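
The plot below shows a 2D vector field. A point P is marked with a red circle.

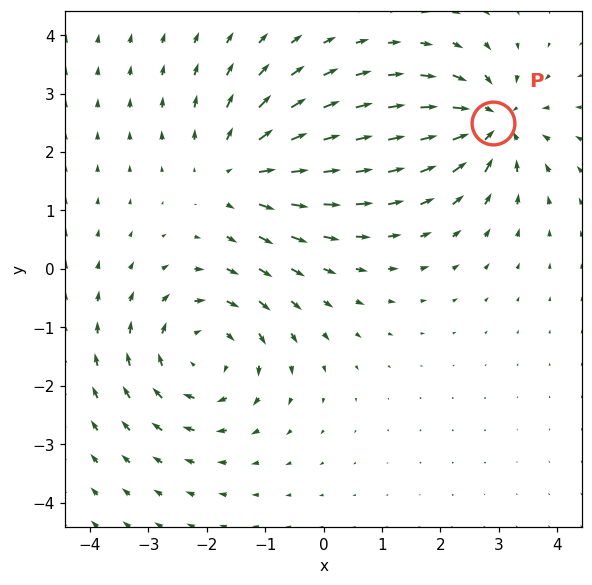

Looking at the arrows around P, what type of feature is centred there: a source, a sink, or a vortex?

sink

At P (2.9, 2.5) the arrows converge inward. Divergence about -6, curl ≈0 — negative divergence with near-zero curl is a sink.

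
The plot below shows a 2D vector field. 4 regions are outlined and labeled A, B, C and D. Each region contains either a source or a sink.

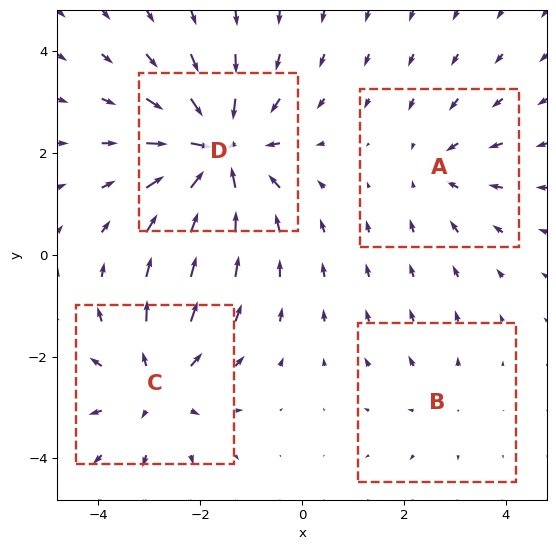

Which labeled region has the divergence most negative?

D

Divergence at each region's feature centre — A: about -3, B: about +2, C: about +4, D: about -6. Region D is most negative.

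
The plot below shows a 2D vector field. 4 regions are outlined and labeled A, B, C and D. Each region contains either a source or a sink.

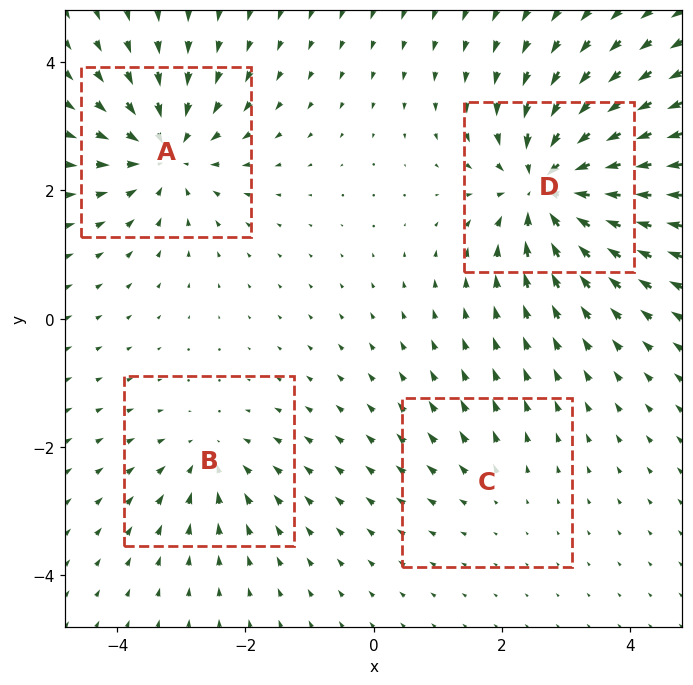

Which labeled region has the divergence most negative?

Divergence at each region's feature centre — A: about -6, B: about -4, C: about +2, D: about -8. Region D is most negative.

D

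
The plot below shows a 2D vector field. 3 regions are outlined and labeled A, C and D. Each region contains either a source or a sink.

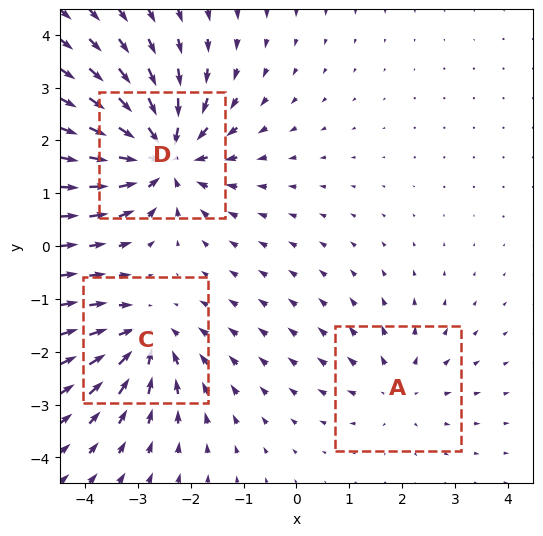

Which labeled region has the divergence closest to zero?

A

Divergence at each region's feature centre — A: about +2, C: about -4, D: about -6. Region A is closest to zero.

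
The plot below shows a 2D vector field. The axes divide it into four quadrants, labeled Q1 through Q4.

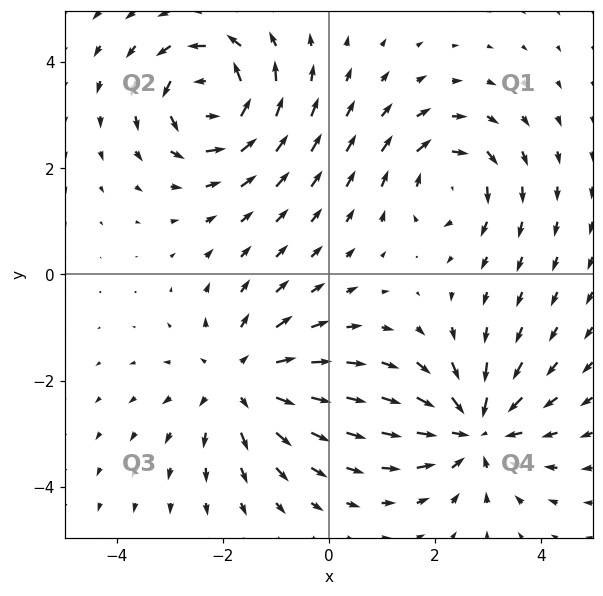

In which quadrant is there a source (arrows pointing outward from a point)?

Q3

The source sits at approximately (-1.7, -2.0), which lies in quadrant Q3. The divergence there is about +4, positive as expected for a source.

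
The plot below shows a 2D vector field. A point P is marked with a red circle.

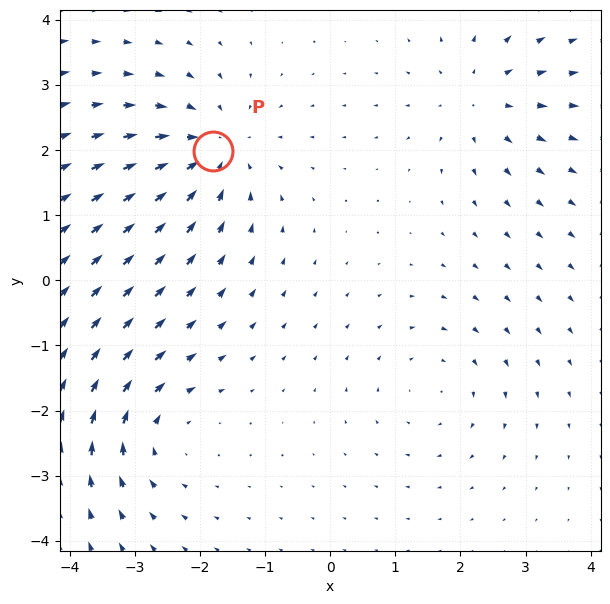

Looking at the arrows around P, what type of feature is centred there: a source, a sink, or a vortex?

At P (-1.8, 2.0) the arrows converge inward. Divergence about -5, curl ≈0 — negative divergence with near-zero curl is a sink.

sink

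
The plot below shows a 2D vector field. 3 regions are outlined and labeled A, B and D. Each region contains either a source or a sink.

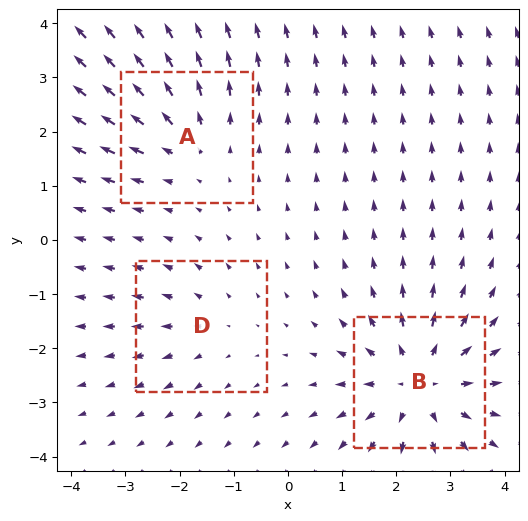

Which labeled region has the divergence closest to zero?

Divergence at each region's feature centre — A: about +3, B: about +5, D: about +2. Region D is closest to zero.

D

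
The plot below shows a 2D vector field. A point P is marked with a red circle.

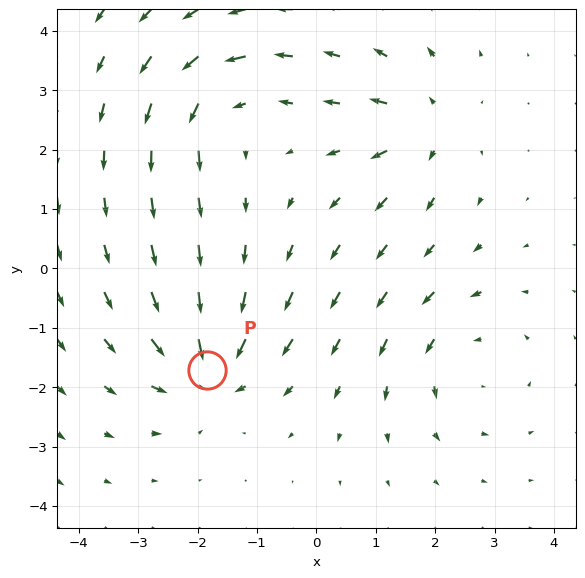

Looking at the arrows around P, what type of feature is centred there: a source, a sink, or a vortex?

At P (-1.8, -1.7) the arrows converge inward. Divergence about -6, curl ≈0 — negative divergence with near-zero curl is a sink.

sink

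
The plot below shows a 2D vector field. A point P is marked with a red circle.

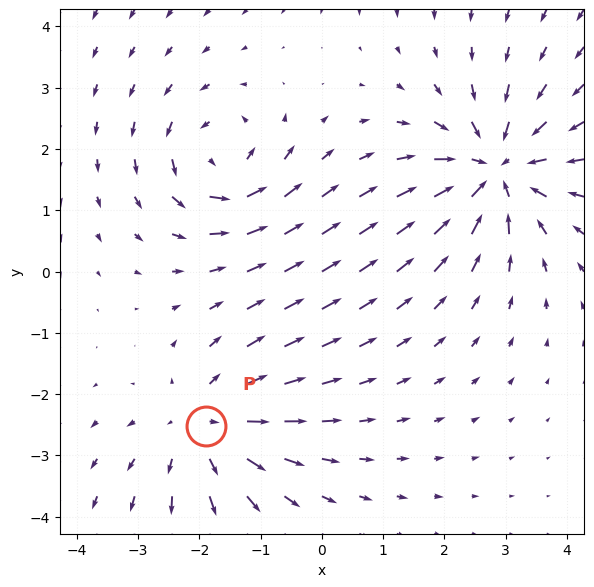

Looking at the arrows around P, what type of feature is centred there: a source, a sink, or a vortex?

At P (-1.9, -2.5) the arrows spread outward. Divergence about +4, curl ≈0 — positive divergence with near-zero curl is a source.

source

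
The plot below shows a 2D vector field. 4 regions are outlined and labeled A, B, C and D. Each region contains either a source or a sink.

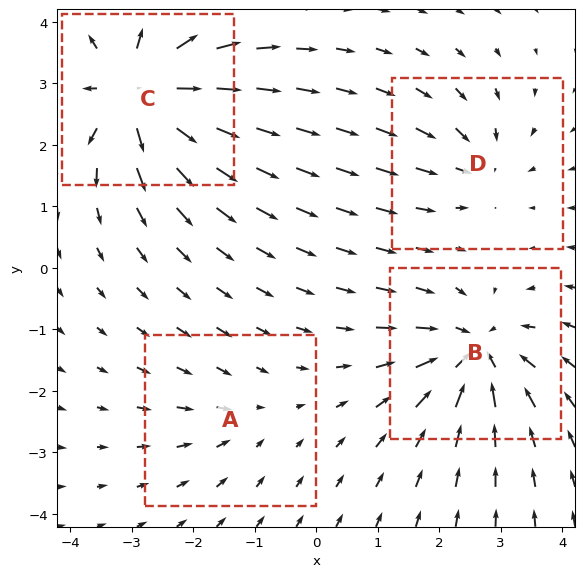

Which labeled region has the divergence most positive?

Divergence at each region's feature centre — A: about -2, B: about -6, C: about +8, D: about -4. Region C is most positive.

C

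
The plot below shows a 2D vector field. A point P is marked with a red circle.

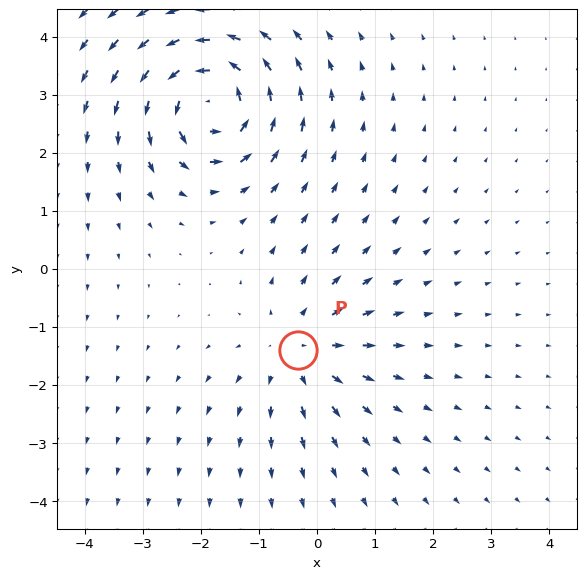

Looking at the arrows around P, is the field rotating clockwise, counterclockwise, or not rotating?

Near P at (-0.3, -1.4) the arrows show no circulation. The curl there is ≈0.

not rotating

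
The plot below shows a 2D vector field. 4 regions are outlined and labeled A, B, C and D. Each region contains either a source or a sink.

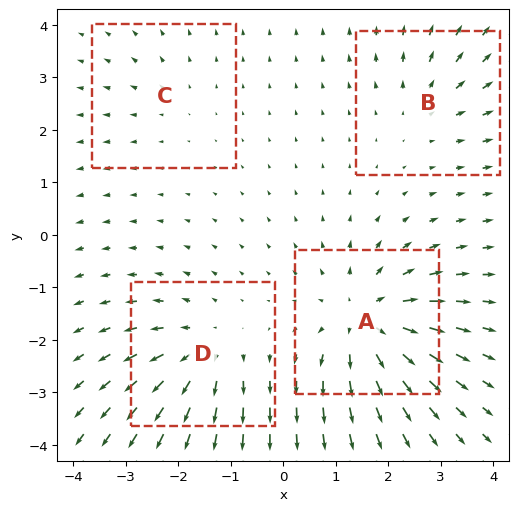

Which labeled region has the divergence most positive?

Divergence at each region's feature centre — A: about +7, B: about +3, C: about +2, D: about +5. Region A is most positive.

A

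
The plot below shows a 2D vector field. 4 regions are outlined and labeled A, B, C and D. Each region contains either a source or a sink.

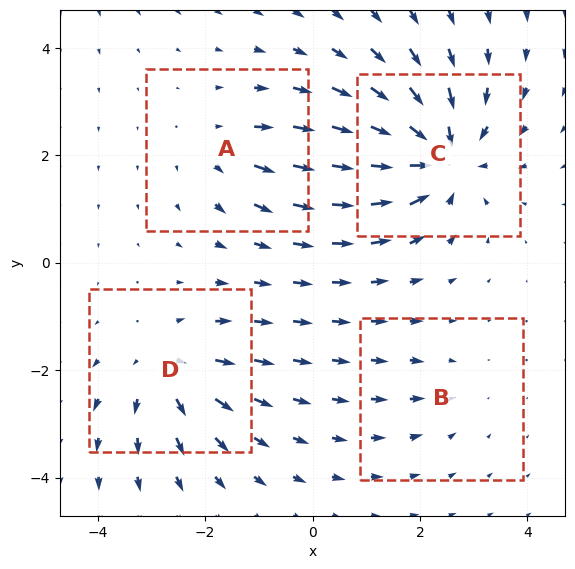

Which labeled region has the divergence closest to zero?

Divergence at each region's feature centre — A: about +3, B: about -2, C: about -8, D: about +5. Region B is closest to zero.

B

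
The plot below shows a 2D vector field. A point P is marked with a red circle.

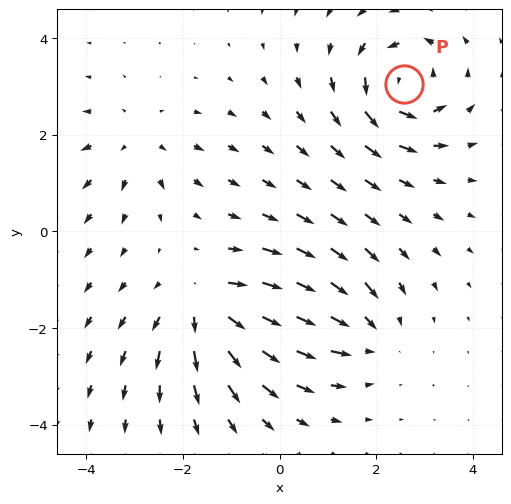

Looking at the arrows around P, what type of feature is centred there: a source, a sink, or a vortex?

vortex

At P (2.6, 3.1) the arrows circulate counterclockwise. Divergence ≈0, curl about +6 — near-zero divergence with nonzero curl is a vortex.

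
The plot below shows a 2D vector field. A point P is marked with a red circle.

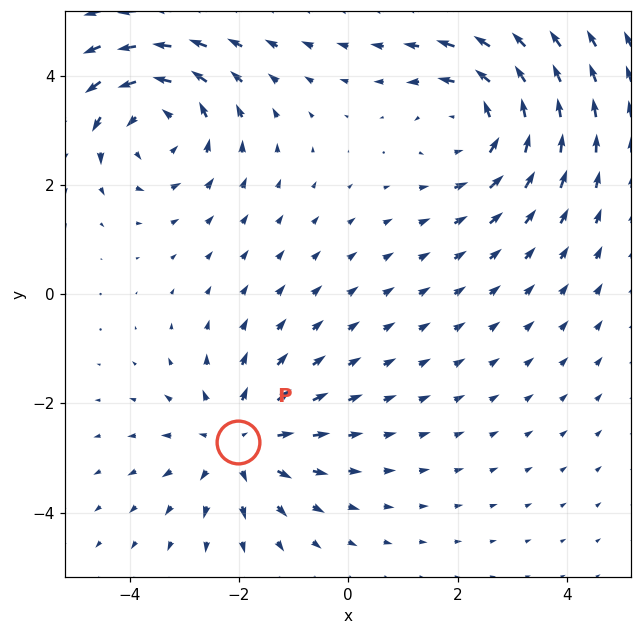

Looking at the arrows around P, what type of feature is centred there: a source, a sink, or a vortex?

source

At P (-2.0, -2.7) the arrows spread outward. Divergence about +3, curl ≈0 — positive divergence with near-zero curl is a source.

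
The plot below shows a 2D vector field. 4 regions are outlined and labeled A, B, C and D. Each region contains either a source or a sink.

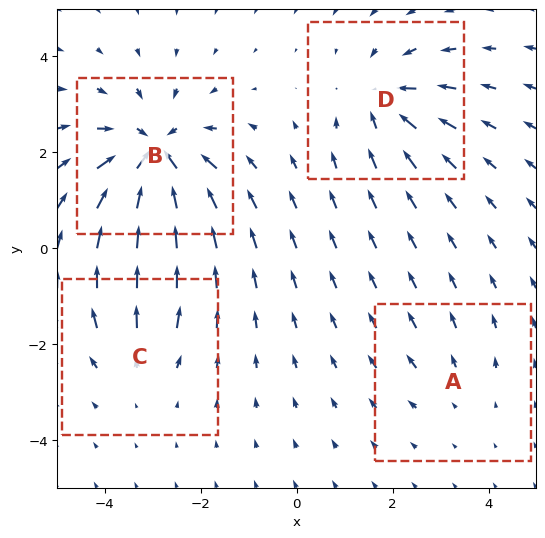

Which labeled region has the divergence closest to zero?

Divergence at each region's feature centre — A: about +2, B: about -7, C: about +3, D: about -5. Region A is closest to zero.

A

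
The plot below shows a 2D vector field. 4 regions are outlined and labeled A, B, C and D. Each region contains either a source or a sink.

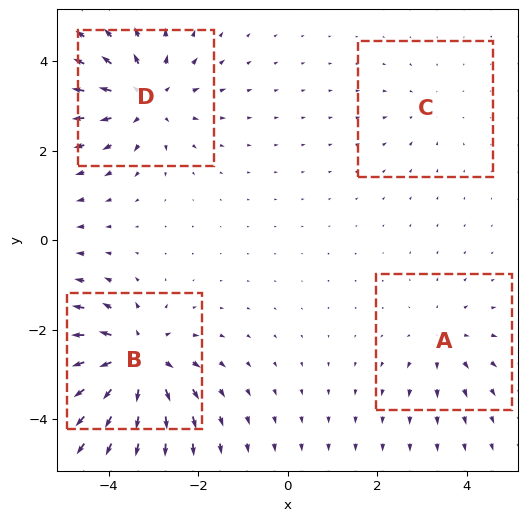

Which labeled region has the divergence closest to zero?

Divergence at each region's feature centre — A: about +3, B: about +7, C: about -2, D: about +5. Region C is closest to zero.

C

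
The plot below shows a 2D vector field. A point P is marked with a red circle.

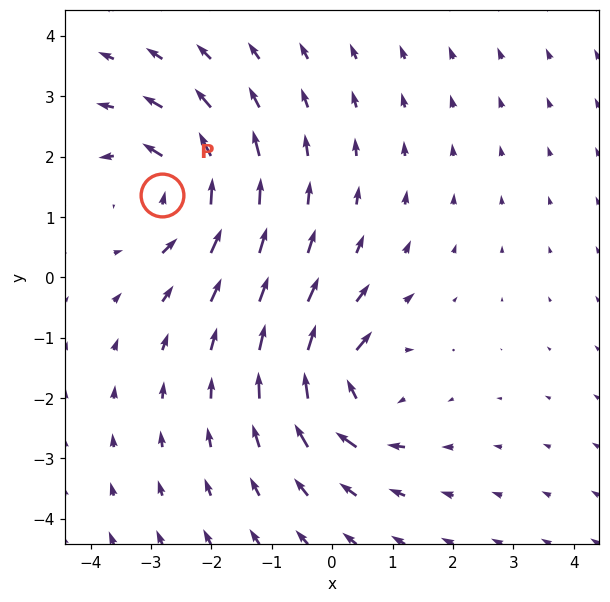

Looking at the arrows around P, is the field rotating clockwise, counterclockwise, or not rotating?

counterclockwise

Near P at (-2.8, 1.4) the arrows circulate counterclockwise. The curl (z-component) there is about +4; positive curl means counterclockwise rotation.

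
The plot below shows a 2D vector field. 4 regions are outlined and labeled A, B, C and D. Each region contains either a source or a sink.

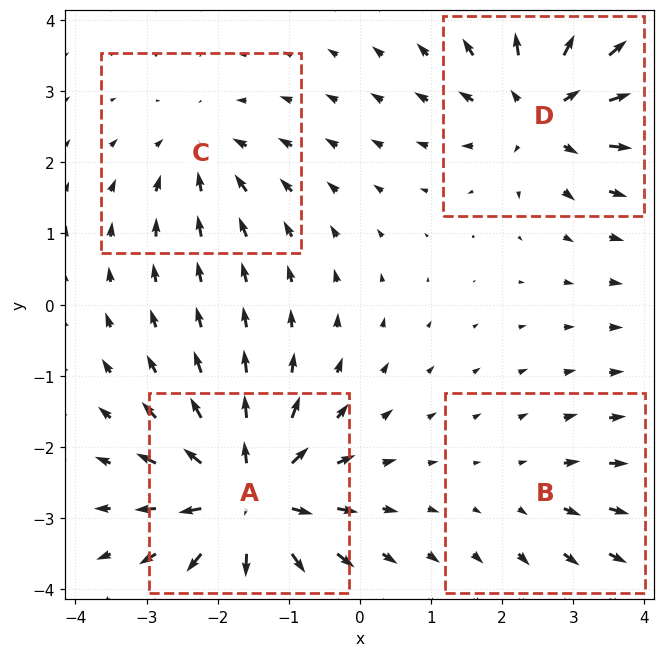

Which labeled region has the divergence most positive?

Divergence at each region's feature centre — A: about +8, B: about +2, C: about -4, D: about +6. Region A is most positive.

A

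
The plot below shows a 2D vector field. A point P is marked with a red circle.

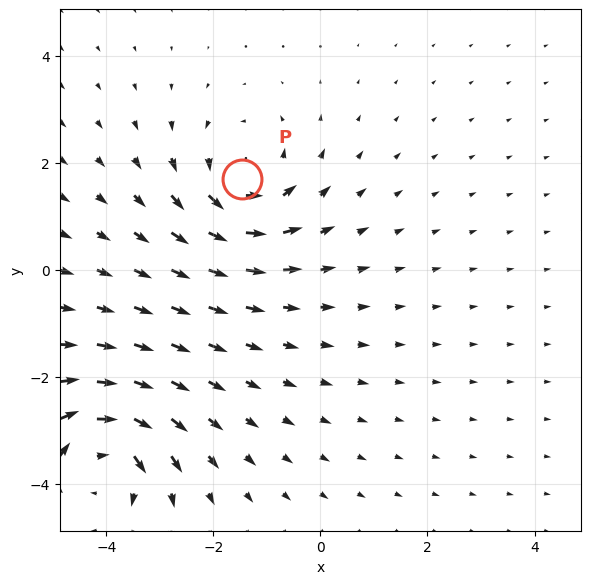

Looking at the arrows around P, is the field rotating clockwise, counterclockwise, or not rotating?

counterclockwise

Near P at (-1.5, 1.7) the arrows circulate counterclockwise. The curl (z-component) there is about +3; positive curl means counterclockwise rotation.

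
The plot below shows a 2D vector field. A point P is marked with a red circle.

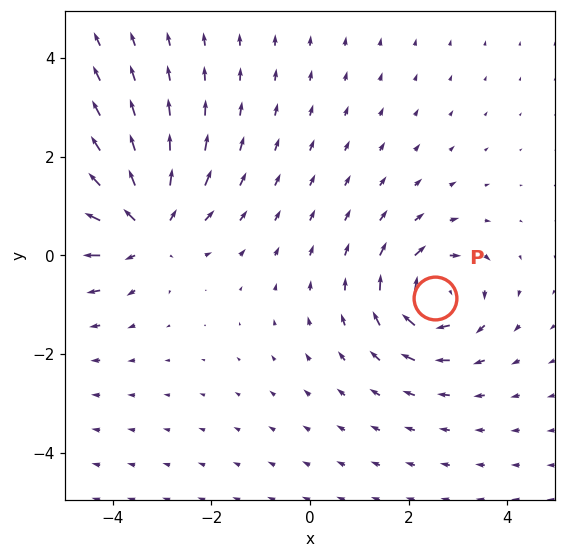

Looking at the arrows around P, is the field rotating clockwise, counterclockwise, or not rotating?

clockwise

Near P at (2.5, -0.9) the arrows circulate clockwise. The curl (z-component) there is about -4; negative curl means clockwise rotation.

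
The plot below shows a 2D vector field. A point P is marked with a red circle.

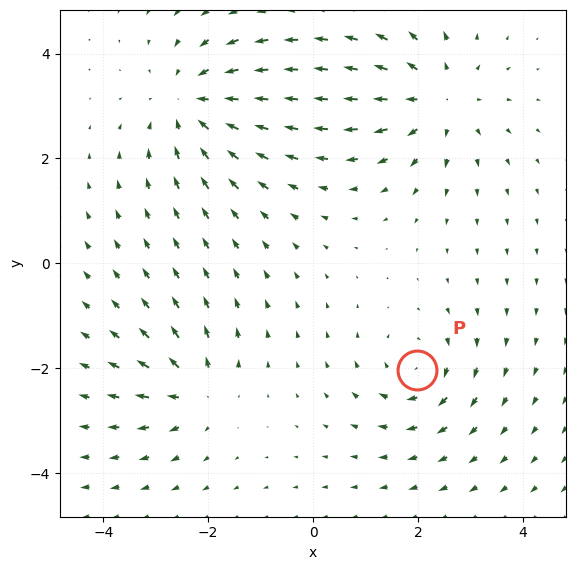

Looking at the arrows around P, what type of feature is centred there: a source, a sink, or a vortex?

At P (2.0, -2.0) the arrows circulate clockwise. Divergence ≈0, curl about -4 — near-zero divergence with nonzero curl is a vortex.

vortex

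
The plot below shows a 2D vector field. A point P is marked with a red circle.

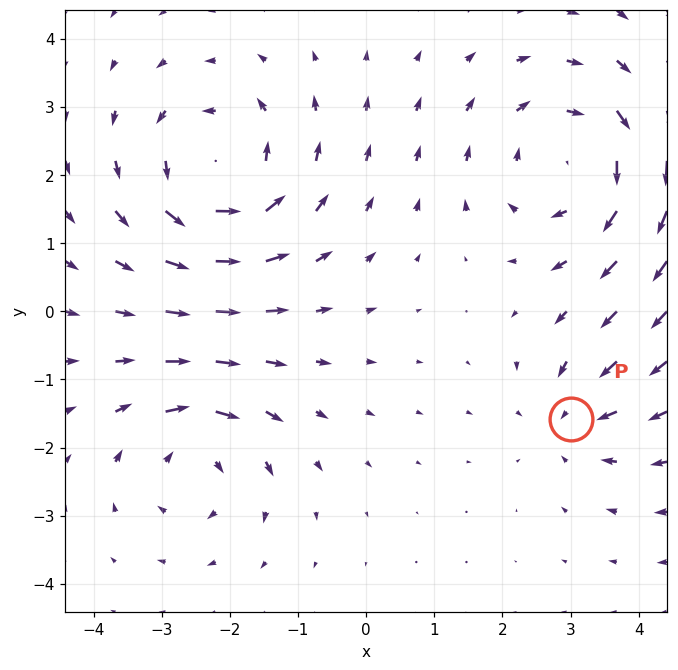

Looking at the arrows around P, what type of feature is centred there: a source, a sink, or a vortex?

sink

At P (3.0, -1.6) the arrows converge inward. Divergence about -3, curl ≈0 — negative divergence with near-zero curl is a sink.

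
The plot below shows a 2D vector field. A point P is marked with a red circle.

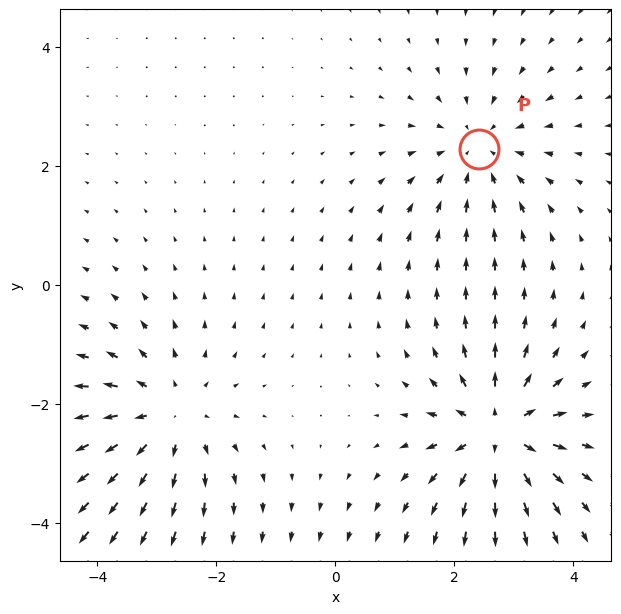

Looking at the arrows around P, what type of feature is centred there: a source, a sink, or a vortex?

At P (2.4, 2.3) the arrows converge inward. Divergence about -4, curl ≈0 — negative divergence with near-zero curl is a sink.

sink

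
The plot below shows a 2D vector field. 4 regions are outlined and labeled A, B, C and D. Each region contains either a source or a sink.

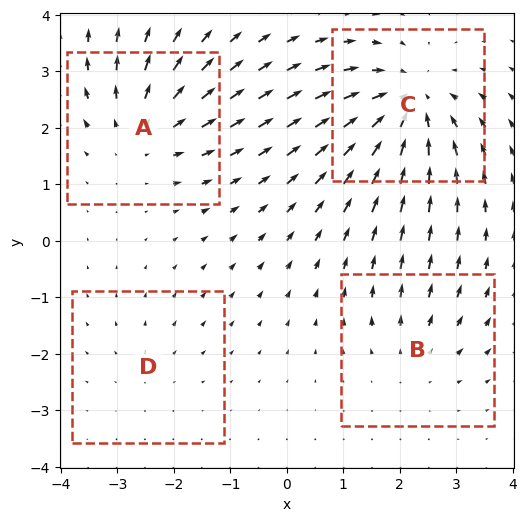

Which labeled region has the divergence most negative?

Divergence at each region's feature centre — A: about +5, B: about +3, C: about -7, D: about +2. Region C is most negative.

C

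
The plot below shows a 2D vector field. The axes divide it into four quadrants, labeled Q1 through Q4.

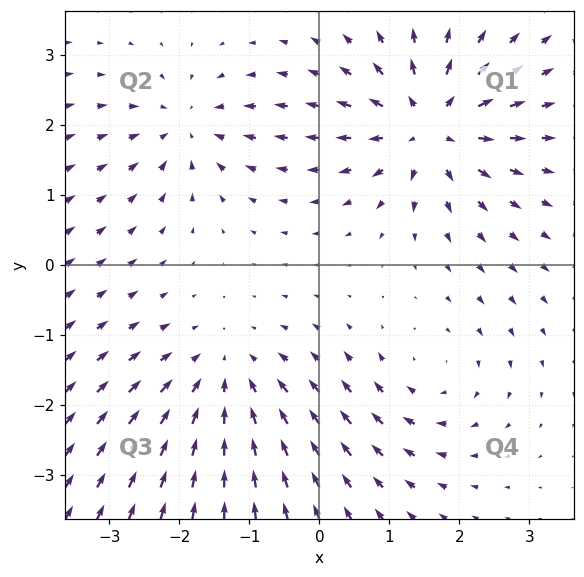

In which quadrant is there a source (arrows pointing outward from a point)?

Q1

The source sits at approximately (1.6, 2.0), which lies in quadrant Q1. The divergence there is about +7, positive as expected for a source.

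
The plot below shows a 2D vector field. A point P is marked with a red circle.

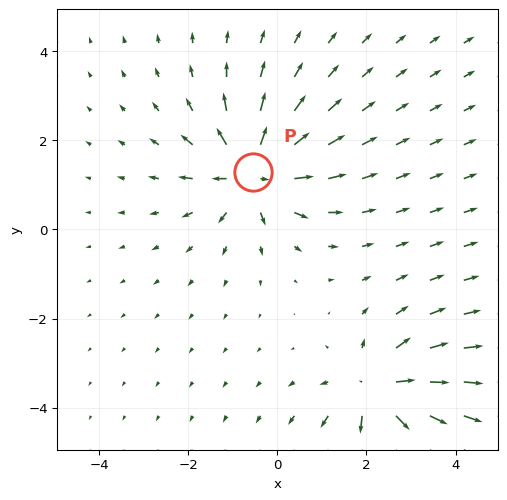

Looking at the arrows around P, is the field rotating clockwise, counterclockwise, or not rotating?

not rotating

Near P at (-0.5, 1.3) the arrows show no circulation. The curl there is ≈0.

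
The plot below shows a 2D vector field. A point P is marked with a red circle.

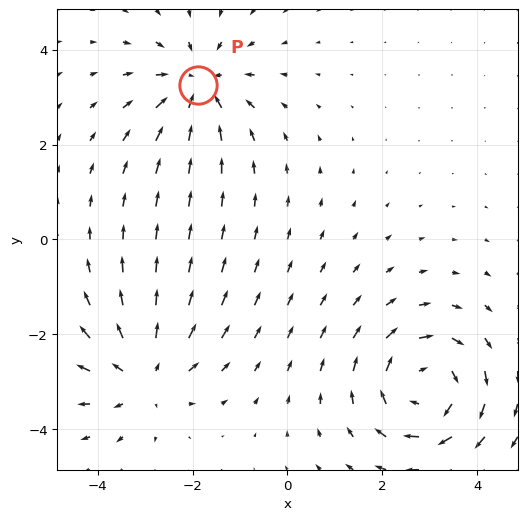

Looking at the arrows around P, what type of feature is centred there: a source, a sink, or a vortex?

At P (-1.9, 3.3) the arrows converge inward. Divergence about -4, curl ≈0 — negative divergence with near-zero curl is a sink.

sink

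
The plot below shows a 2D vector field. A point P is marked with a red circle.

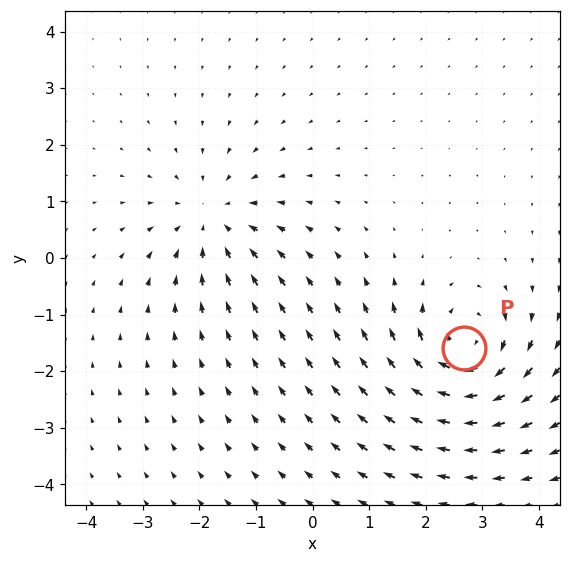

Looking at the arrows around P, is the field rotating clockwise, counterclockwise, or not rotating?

Near P at (2.7, -1.6) the arrows circulate clockwise. The curl (z-component) there is about -6; negative curl means clockwise rotation.

clockwise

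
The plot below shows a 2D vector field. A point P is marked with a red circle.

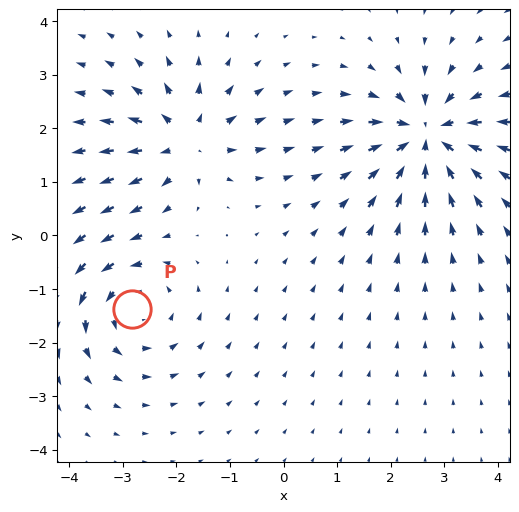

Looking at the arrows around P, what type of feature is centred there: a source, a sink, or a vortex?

At P (-2.8, -1.4) the arrows circulate counterclockwise. Divergence ≈0, curl about +4 — near-zero divergence with nonzero curl is a vortex.

vortex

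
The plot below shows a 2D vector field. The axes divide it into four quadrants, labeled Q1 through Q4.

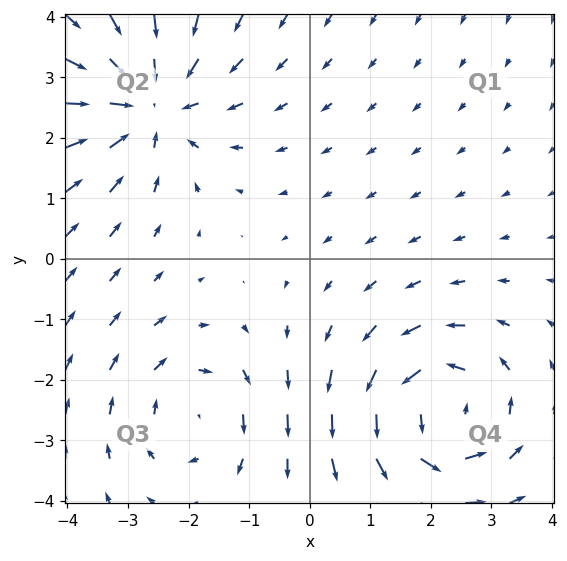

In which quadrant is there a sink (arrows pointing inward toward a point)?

The sink sits at approximately (-2.7, 2.6), which lies in quadrant Q2. The divergence there is about -4, negative as expected for a sink.

Q2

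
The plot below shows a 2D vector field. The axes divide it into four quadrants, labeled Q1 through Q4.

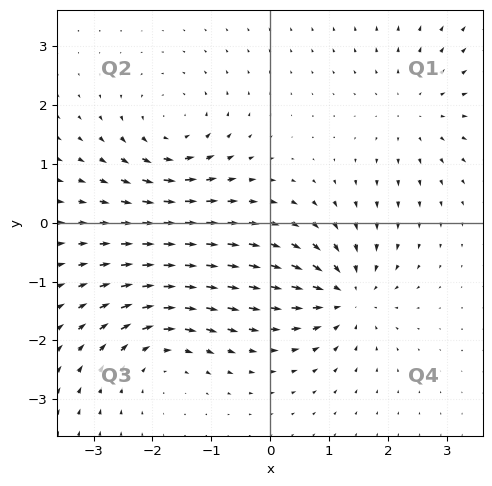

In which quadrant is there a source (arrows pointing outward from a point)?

The source sits at approximately (2.5, 1.9), which lies in quadrant Q1. The divergence there is about +4, positive as expected for a source.

Q1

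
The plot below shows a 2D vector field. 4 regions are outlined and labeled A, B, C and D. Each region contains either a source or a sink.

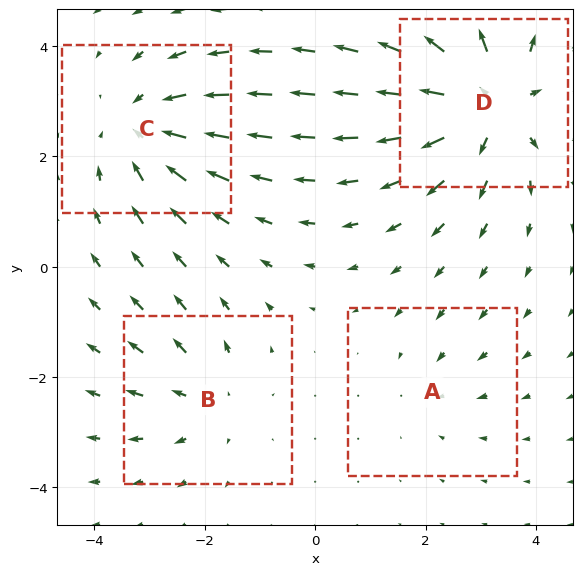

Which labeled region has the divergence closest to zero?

Divergence at each region's feature centre — A: about -2, B: about +3, C: about -4, D: about +6. Region A is closest to zero.

A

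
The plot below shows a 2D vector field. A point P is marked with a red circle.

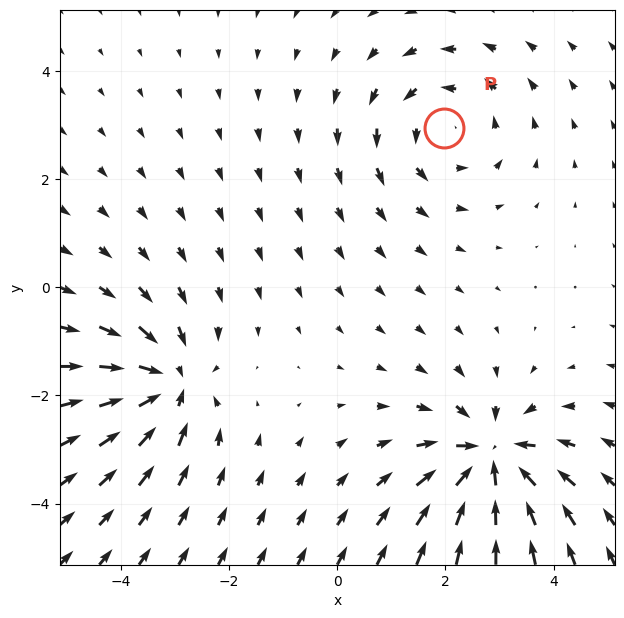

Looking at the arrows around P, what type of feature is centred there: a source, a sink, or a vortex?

At P (2.0, 2.9) the arrows circulate counterclockwise. Divergence ≈0, curl about +3 — near-zero divergence with nonzero curl is a vortex.

vortex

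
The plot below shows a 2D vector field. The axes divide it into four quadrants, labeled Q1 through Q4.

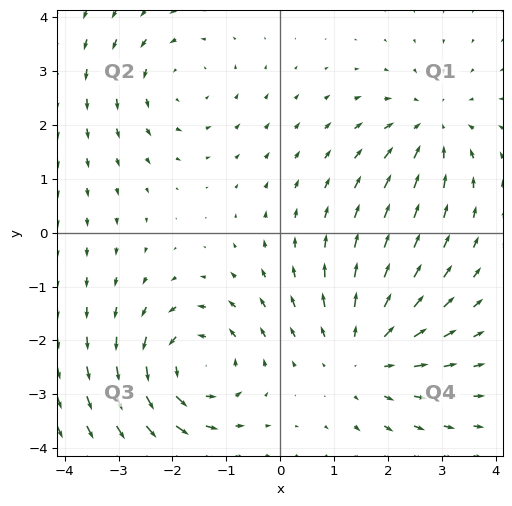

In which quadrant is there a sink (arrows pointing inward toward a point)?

The sink sits at approximately (2.8, 2.0), which lies in quadrant Q1. The divergence there is about -3, negative as expected for a sink.

Q1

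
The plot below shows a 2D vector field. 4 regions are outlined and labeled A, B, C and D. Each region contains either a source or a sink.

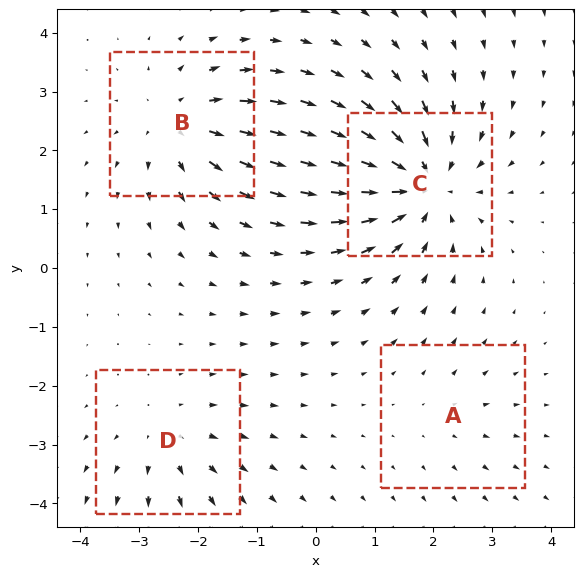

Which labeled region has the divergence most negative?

C

Divergence at each region's feature centre — A: about +2, B: about +5, C: about -7, D: about +3. Region C is most negative.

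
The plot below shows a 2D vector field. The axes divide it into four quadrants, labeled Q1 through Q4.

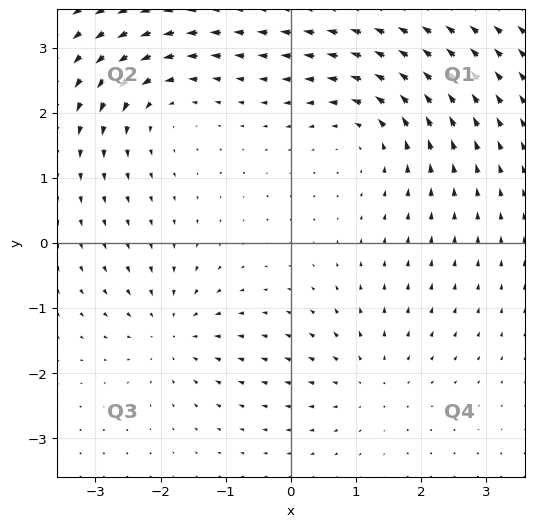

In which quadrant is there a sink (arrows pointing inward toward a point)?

The sink sits at approximately (-1.8, -1.4), which lies in quadrant Q3. The divergence there is about -5, negative as expected for a sink.

Q3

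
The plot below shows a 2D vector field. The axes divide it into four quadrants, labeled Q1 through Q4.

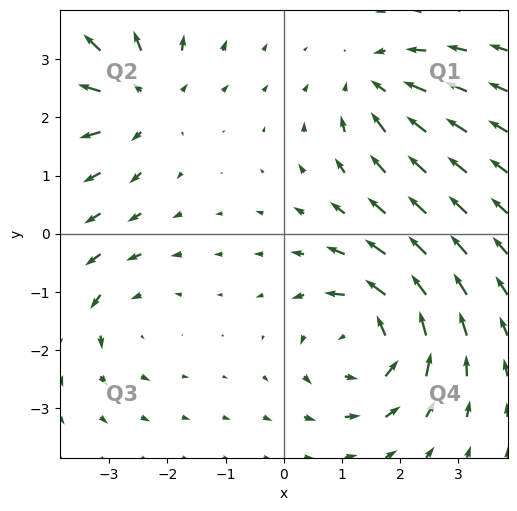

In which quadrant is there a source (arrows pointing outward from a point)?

The source sits at approximately (-2.4, 2.3), which lies in quadrant Q2. The divergence there is about +4, positive as expected for a source.

Q2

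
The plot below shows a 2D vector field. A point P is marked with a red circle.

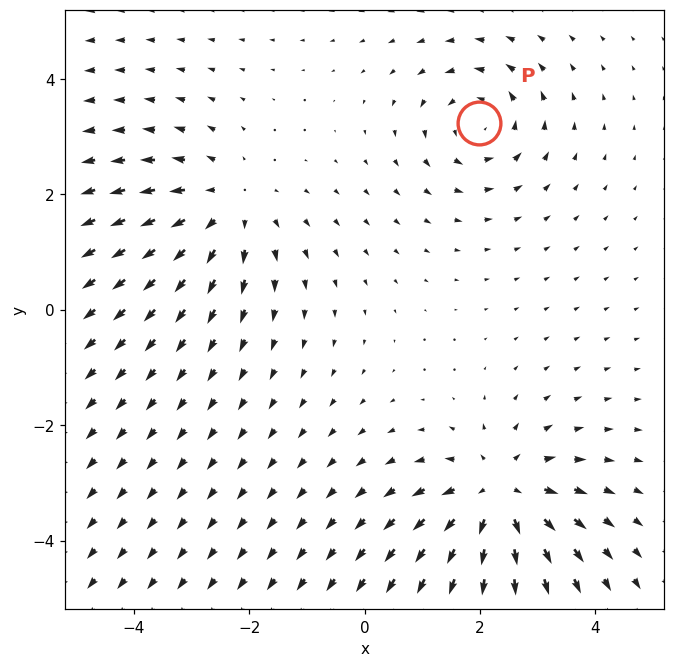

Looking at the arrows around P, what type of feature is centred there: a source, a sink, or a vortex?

vortex

At P (2.0, 3.2) the arrows circulate counterclockwise. Divergence ≈0, curl about +4 — near-zero divergence with nonzero curl is a vortex.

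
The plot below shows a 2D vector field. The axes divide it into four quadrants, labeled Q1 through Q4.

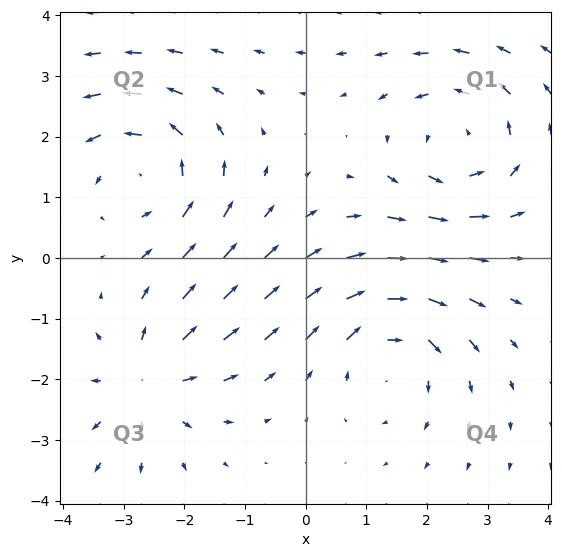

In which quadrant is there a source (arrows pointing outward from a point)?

Q3

The source sits at approximately (-2.6, -2.0), which lies in quadrant Q3. The divergence there is about +3, positive as expected for a source.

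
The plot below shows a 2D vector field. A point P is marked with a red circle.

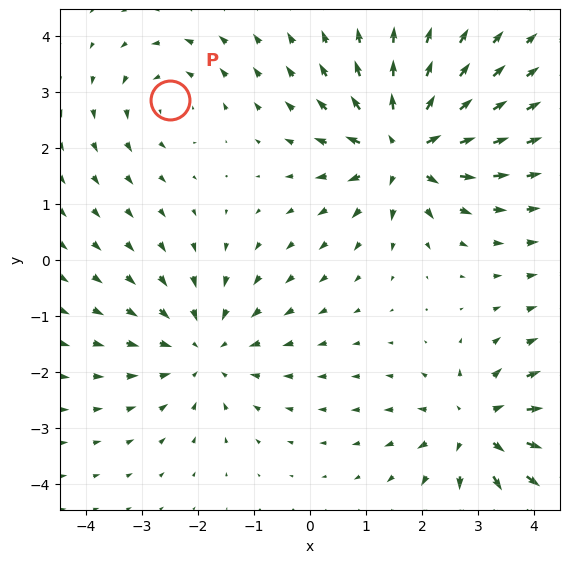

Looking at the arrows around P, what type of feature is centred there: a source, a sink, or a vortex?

vortex

At P (-2.5, 2.8) the arrows circulate counterclockwise. Divergence ≈0, curl about +3 — near-zero divergence with nonzero curl is a vortex.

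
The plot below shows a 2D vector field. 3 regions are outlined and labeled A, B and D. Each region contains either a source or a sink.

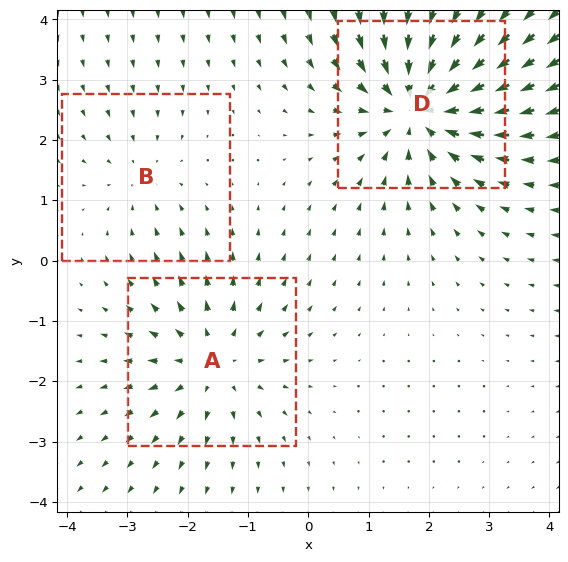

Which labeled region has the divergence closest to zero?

Divergence at each region's feature centre — A: about +3, B: about -2, D: about -5. Region B is closest to zero.

B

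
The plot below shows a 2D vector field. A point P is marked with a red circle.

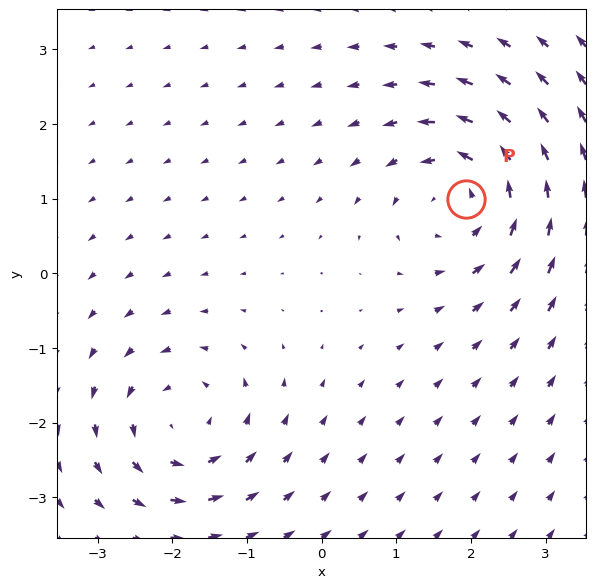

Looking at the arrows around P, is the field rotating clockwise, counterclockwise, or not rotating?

Near P at (1.9, 1.0) the arrows circulate counterclockwise. The curl (z-component) there is about +5; positive curl means counterclockwise rotation.

counterclockwise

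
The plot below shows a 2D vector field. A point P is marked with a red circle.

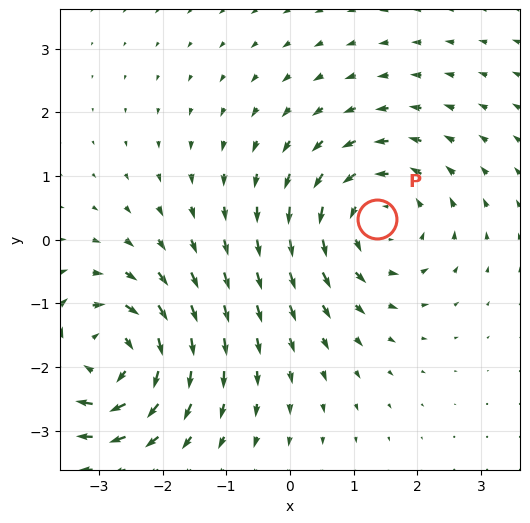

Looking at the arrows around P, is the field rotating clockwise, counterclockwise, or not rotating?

counterclockwise

Near P at (1.4, 0.3) the arrows circulate counterclockwise. The curl (z-component) there is about +3; positive curl means counterclockwise rotation.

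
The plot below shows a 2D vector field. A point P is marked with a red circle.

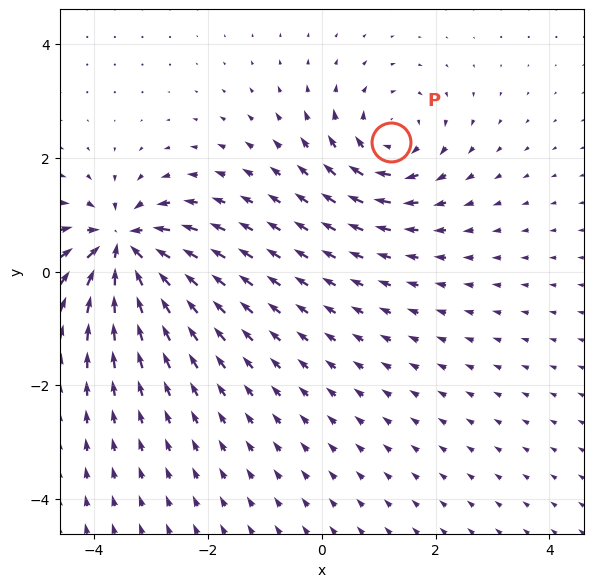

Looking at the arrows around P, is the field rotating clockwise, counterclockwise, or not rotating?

Near P at (1.2, 2.3) the arrows circulate clockwise. The curl (z-component) there is about -4; negative curl means clockwise rotation.

clockwise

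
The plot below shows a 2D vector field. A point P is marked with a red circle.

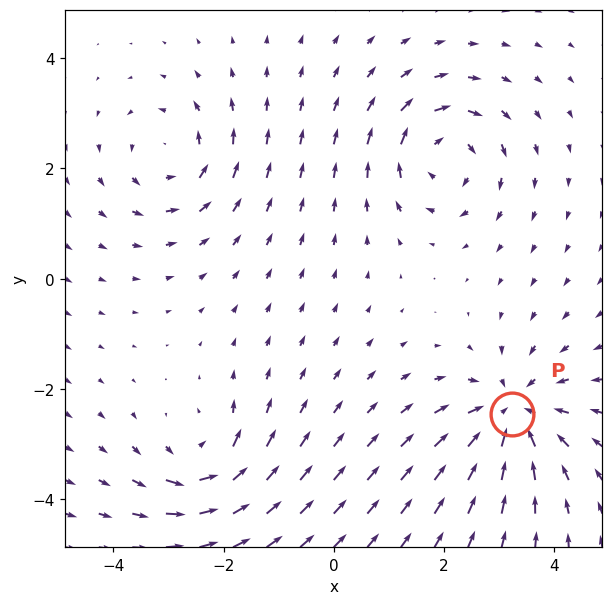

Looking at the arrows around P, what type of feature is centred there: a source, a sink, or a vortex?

At P (3.2, -2.4) the arrows converge inward. Divergence about -5, curl ≈0 — negative divergence with near-zero curl is a sink.

sink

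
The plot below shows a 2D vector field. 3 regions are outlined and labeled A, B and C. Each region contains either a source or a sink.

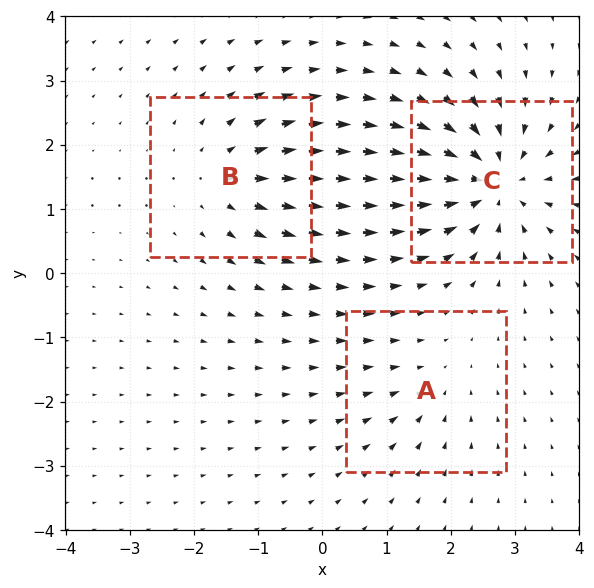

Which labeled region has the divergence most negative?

C

Divergence at each region's feature centre — A: about -2, B: about +3, C: about -6. Region C is most negative.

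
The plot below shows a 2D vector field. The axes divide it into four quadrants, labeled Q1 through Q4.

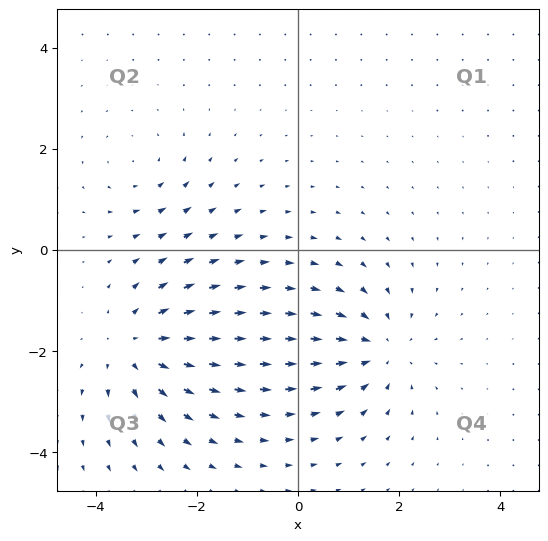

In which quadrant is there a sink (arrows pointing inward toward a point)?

The sink sits at approximately (1.6, -2.0), which lies in quadrant Q4. The divergence there is about -5, negative as expected for a sink.

Q4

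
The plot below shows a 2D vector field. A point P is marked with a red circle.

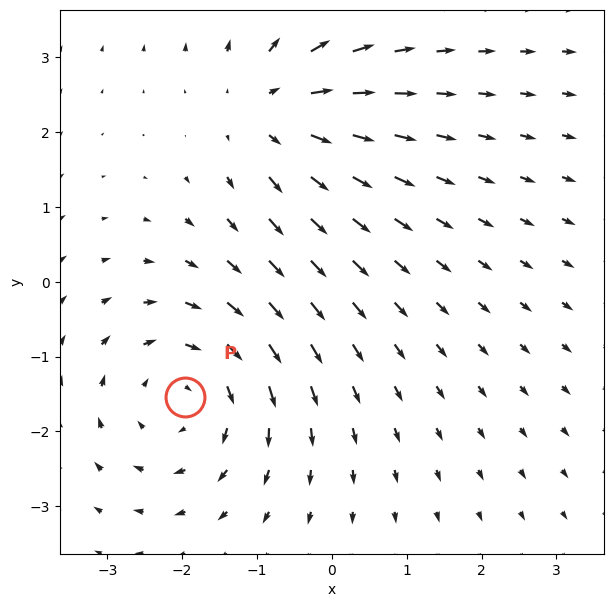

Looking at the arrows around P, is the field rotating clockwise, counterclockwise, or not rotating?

clockwise

Near P at (-2.0, -1.5) the arrows circulate clockwise. The curl (z-component) there is about -3; negative curl means clockwise rotation.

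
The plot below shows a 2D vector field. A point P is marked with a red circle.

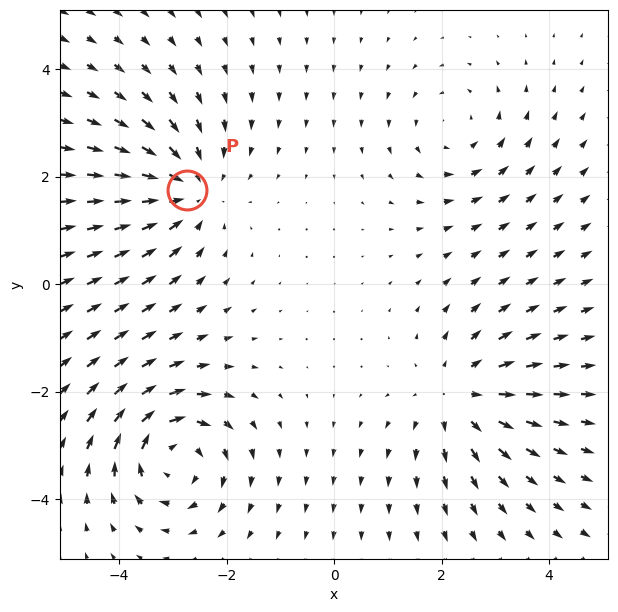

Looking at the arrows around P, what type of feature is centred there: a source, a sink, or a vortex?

sink

At P (-2.7, 1.7) the arrows converge inward. Divergence about -4, curl ≈0 — negative divergence with near-zero curl is a sink.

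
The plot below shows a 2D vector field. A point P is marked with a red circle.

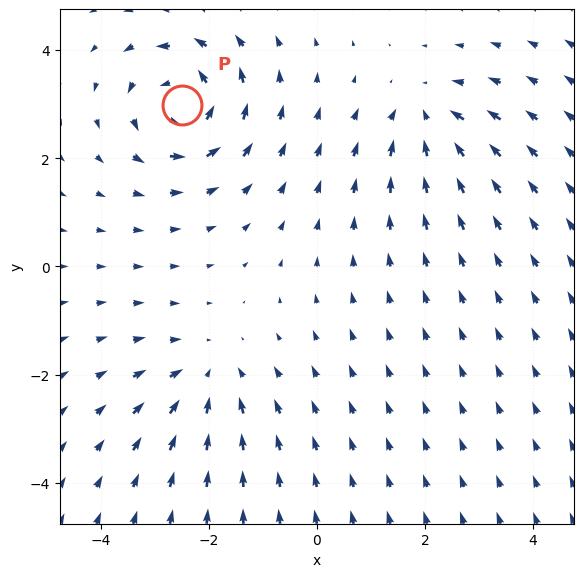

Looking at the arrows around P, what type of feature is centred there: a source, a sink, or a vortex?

At P (-2.5, 3.0) the arrows circulate counterclockwise. Divergence ≈0, curl about +5 — near-zero divergence with nonzero curl is a vortex.

vortex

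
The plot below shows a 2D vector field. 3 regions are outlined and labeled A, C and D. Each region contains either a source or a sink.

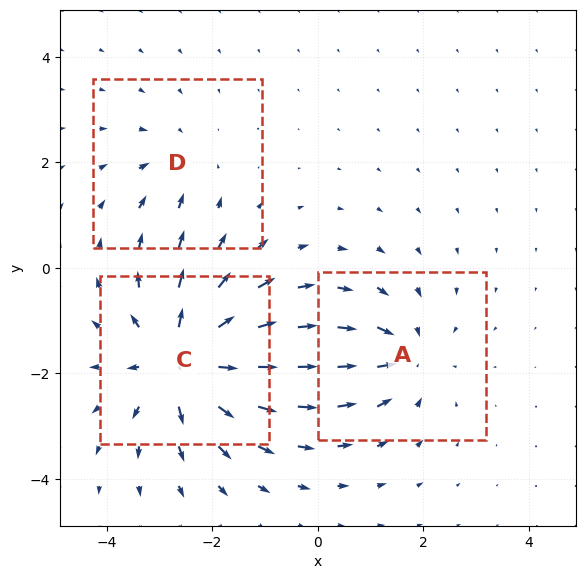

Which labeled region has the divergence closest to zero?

D

Divergence at each region's feature centre — A: about -3, C: about +5, D: about -2. Region D is closest to zero.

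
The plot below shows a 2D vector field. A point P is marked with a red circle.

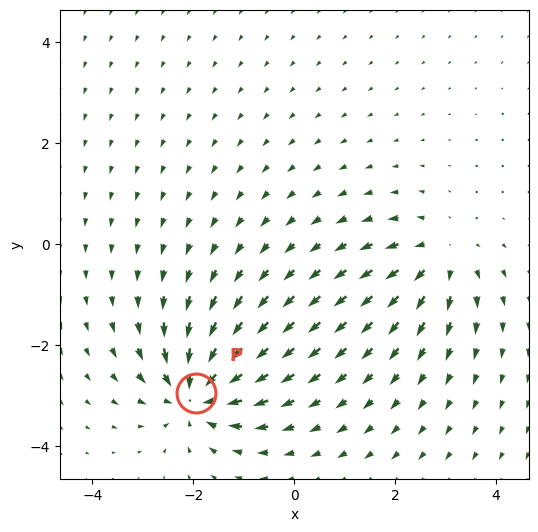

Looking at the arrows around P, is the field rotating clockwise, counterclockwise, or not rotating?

not rotating

Near P at (-1.9, -3.0) the arrows show no circulation. The curl there is ≈0.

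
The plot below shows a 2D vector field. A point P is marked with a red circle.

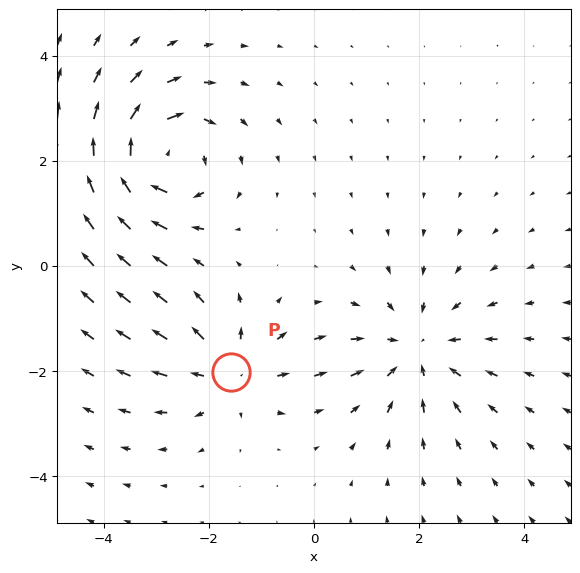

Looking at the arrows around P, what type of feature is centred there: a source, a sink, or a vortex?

At P (-1.6, -2.0) the arrows spread outward. Divergence about +4, curl ≈0 — positive divergence with near-zero curl is a source.

source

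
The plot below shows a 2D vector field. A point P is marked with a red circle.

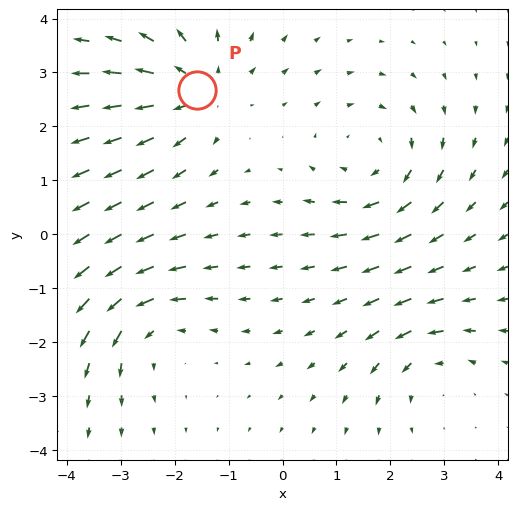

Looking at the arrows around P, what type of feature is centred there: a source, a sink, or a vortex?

At P (-1.6, 2.7) the arrows spread outward. Divergence about +4, curl ≈0 — positive divergence with near-zero curl is a source.

source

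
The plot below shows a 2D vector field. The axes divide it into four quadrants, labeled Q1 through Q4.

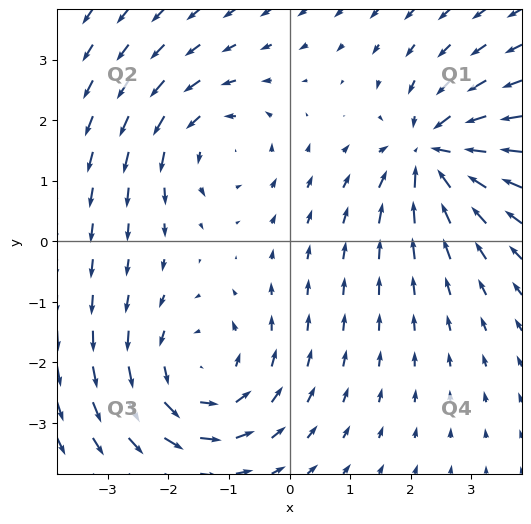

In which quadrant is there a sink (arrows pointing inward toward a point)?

The sink sits at approximately (2.4, 1.5), which lies in quadrant Q1. The divergence there is about -5, negative as expected for a sink.

Q1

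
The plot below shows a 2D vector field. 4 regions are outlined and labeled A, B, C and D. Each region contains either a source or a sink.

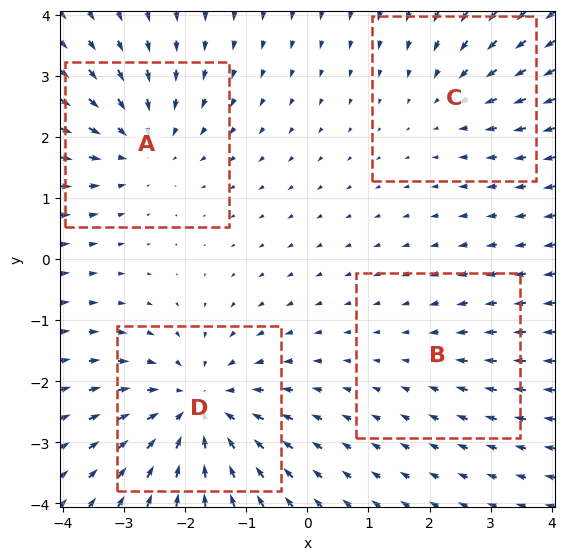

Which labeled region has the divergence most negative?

D

Divergence at each region's feature centre — A: about -4, B: about -2, C: about -3, D: about -6. Region D is most negative.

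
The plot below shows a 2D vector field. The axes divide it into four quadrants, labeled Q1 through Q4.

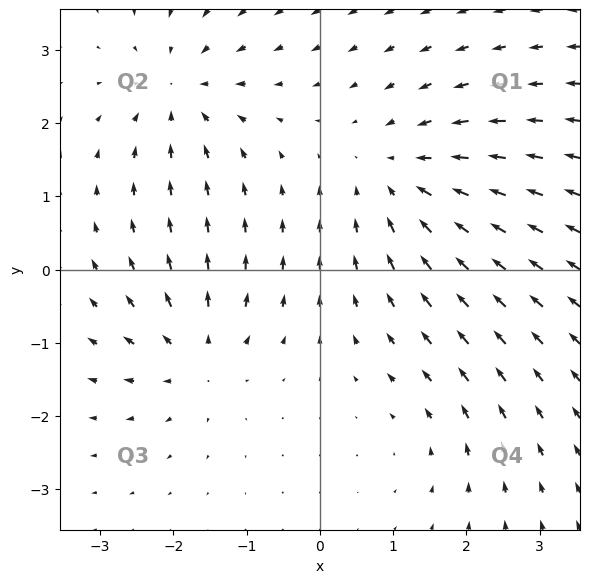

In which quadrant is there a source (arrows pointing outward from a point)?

Q3

The source sits at approximately (-1.7, -1.2), which lies in quadrant Q3. The divergence there is about +4, positive as expected for a source.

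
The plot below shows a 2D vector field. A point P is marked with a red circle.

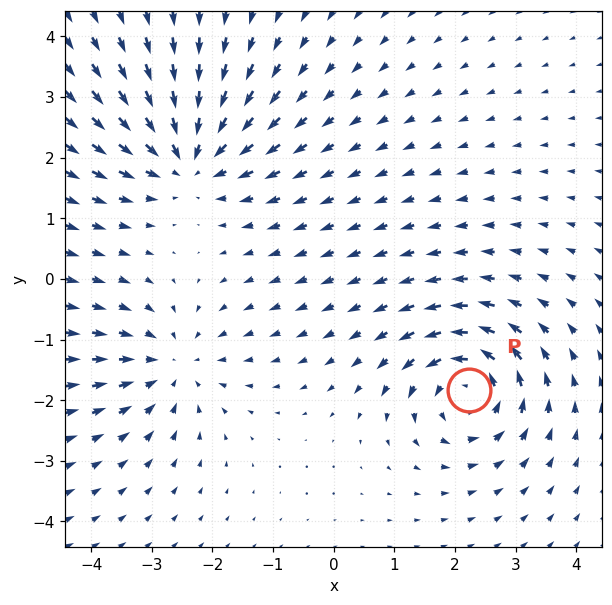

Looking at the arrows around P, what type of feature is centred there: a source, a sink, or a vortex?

vortex

At P (2.2, -1.8) the arrows circulate counterclockwise. Divergence ≈0, curl about +6 — near-zero divergence with nonzero curl is a vortex.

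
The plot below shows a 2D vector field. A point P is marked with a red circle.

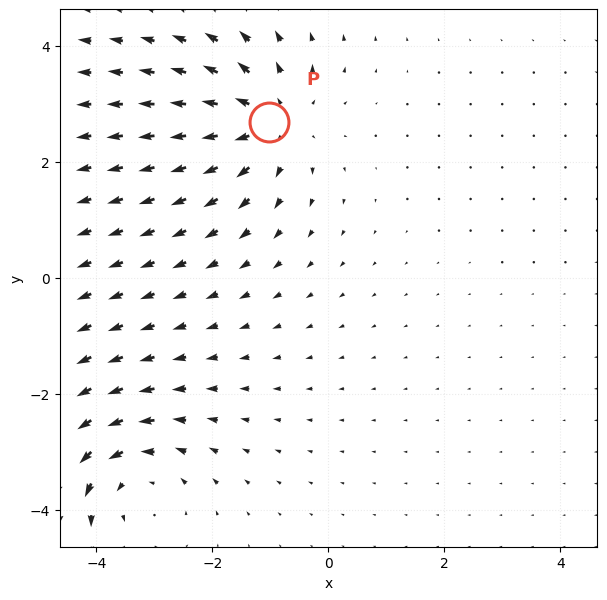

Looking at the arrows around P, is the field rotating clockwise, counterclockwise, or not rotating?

not rotating

Near P at (-1.0, 2.7) the arrows show no circulation. The curl there is ≈0.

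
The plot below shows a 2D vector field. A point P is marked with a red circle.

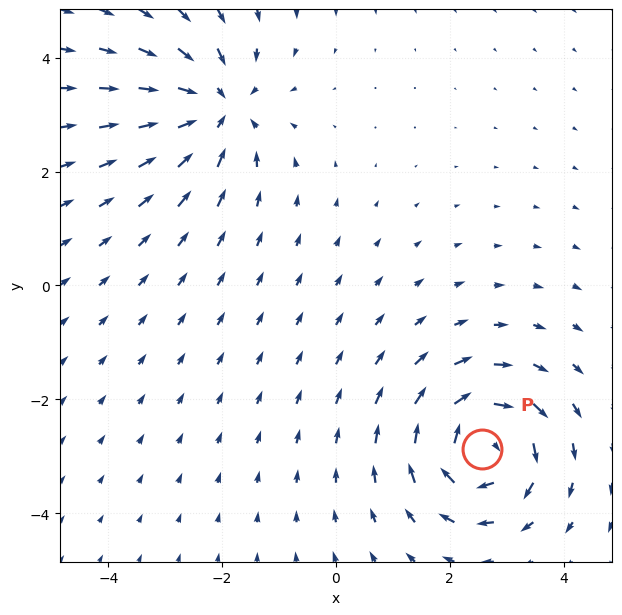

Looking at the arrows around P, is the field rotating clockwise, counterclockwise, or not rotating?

Near P at (2.6, -2.9) the arrows circulate clockwise. The curl (z-component) there is about -6; negative curl means clockwise rotation.

clockwise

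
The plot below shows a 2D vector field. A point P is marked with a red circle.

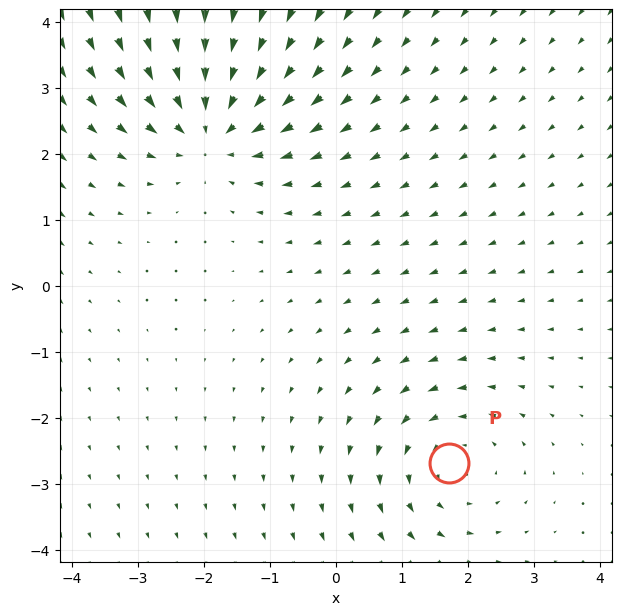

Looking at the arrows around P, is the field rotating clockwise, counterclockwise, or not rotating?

counterclockwise

Near P at (1.7, -2.7) the arrows circulate counterclockwise. The curl (z-component) there is about +3; positive curl means counterclockwise rotation.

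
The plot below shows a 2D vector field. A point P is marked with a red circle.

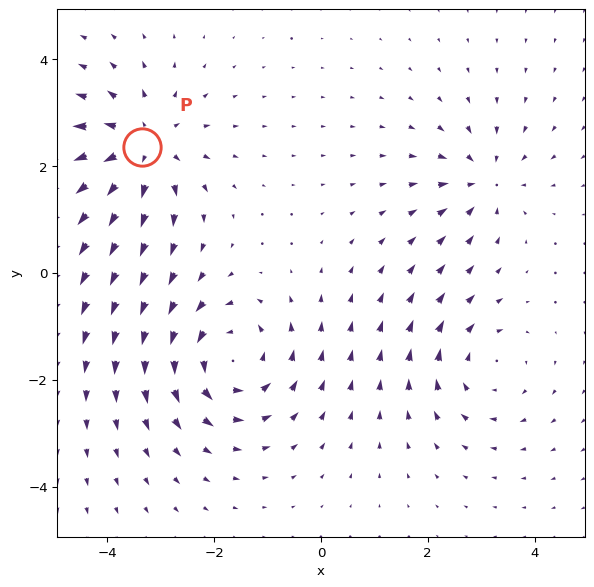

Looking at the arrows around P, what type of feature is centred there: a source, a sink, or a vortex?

source

At P (-3.3, 2.4) the arrows spread outward. Divergence about +5, curl ≈0 — positive divergence with near-zero curl is a source.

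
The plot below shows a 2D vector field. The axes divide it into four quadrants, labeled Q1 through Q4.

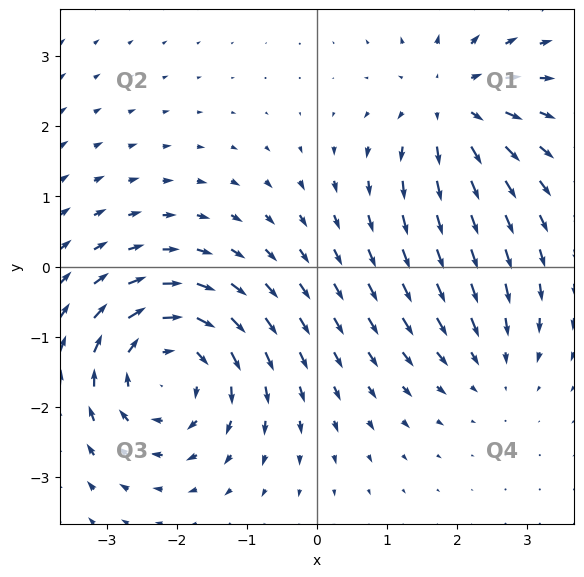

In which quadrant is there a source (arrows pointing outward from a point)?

Q1

The source sits at approximately (1.9, 2.3), which lies in quadrant Q1. The divergence there is about +4, positive as expected for a source.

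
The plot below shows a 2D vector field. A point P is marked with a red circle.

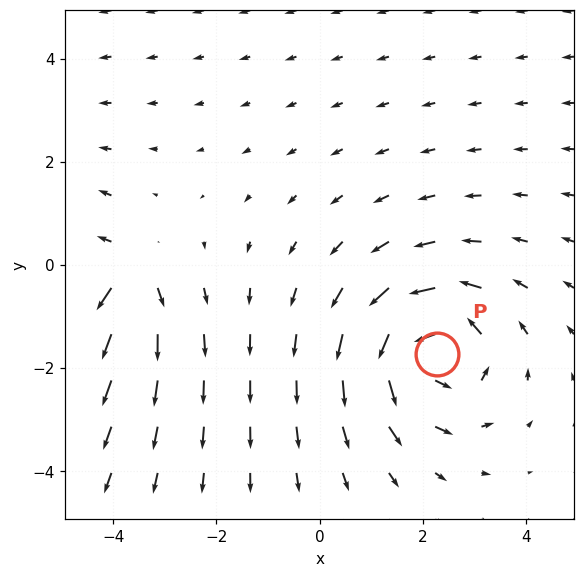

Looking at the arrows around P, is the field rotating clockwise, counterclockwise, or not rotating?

Near P at (2.3, -1.7) the arrows circulate counterclockwise. The curl (z-component) there is about +5; positive curl means counterclockwise rotation.

counterclockwise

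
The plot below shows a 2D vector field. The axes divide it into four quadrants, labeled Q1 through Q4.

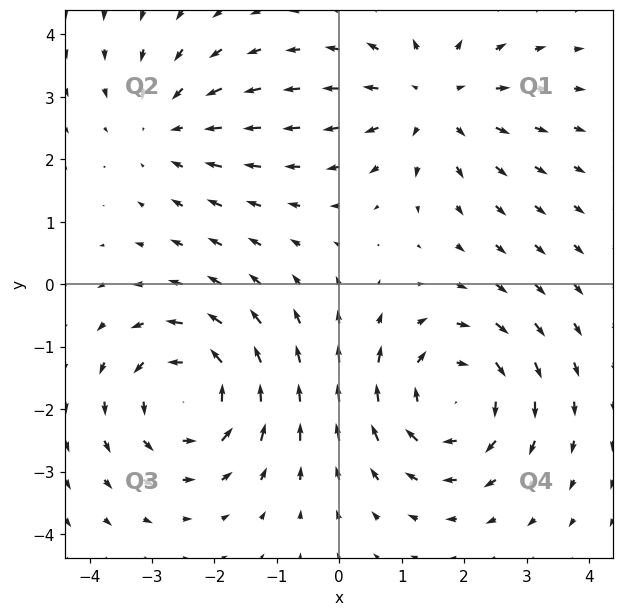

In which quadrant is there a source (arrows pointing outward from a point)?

Q1

The source sits at approximately (1.5, 3.0), which lies in quadrant Q1. The divergence there is about +3, positive as expected for a source.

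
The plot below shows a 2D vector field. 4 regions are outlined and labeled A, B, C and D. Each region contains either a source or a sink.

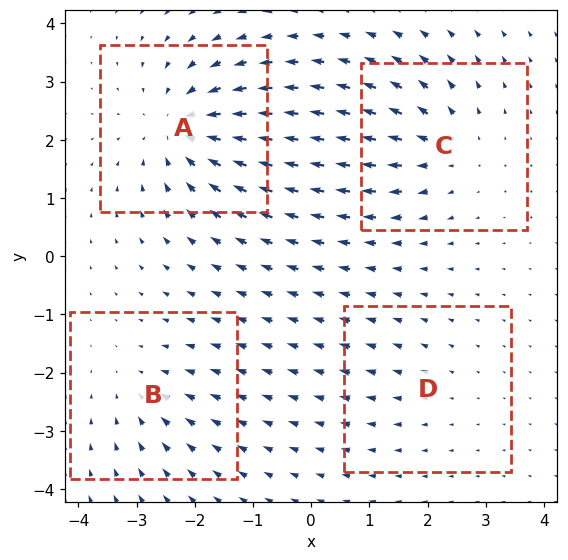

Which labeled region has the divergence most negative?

Divergence at each region's feature centre — A: about -6, B: about -3, C: about +4, D: about +2. Region A is most negative.

A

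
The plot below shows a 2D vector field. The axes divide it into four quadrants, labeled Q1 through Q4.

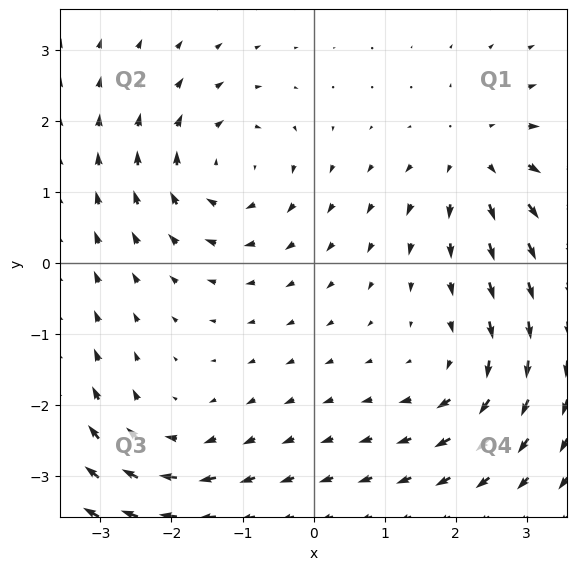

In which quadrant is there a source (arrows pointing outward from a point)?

Q1

The source sits at approximately (2.3, 1.5), which lies in quadrant Q1. The divergence there is about +5, positive as expected for a source.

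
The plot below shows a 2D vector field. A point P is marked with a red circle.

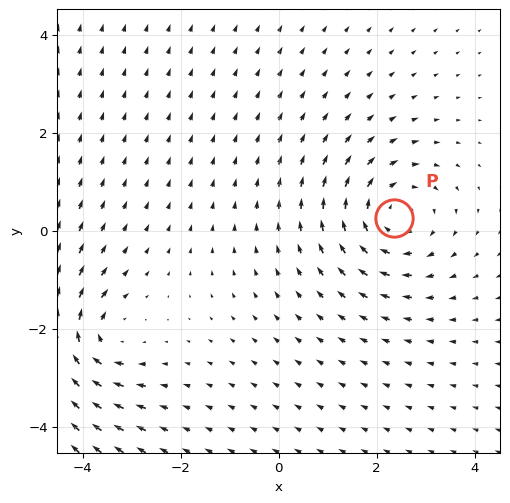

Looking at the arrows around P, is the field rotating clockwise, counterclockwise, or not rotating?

clockwise

Near P at (2.4, 0.3) the arrows circulate clockwise. The curl (z-component) there is about -3; negative curl means clockwise rotation.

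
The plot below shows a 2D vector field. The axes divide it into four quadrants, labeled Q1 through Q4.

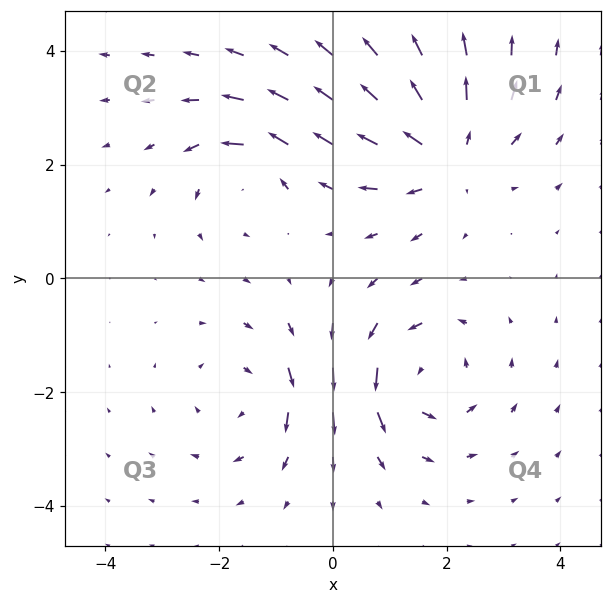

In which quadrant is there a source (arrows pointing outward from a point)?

Q1

The source sits at approximately (2.0, 2.2), which lies in quadrant Q1. The divergence there is about +4, positive as expected for a source.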